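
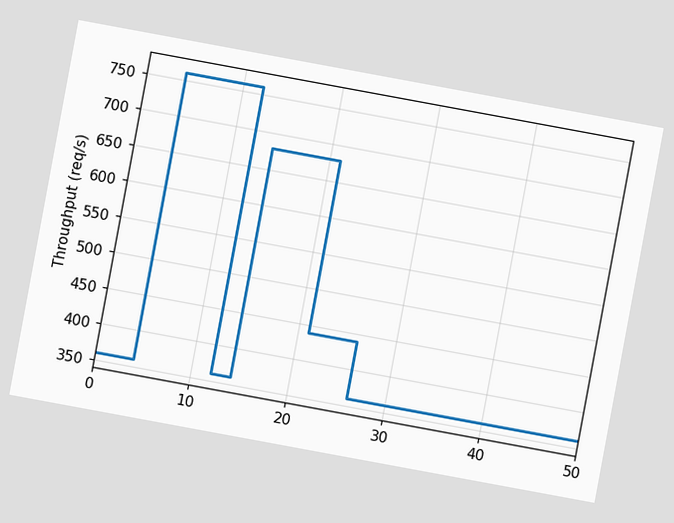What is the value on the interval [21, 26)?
The chart is tilted about 10° clockwise. On [21, 26) the step sits at 440req/s.

440req/s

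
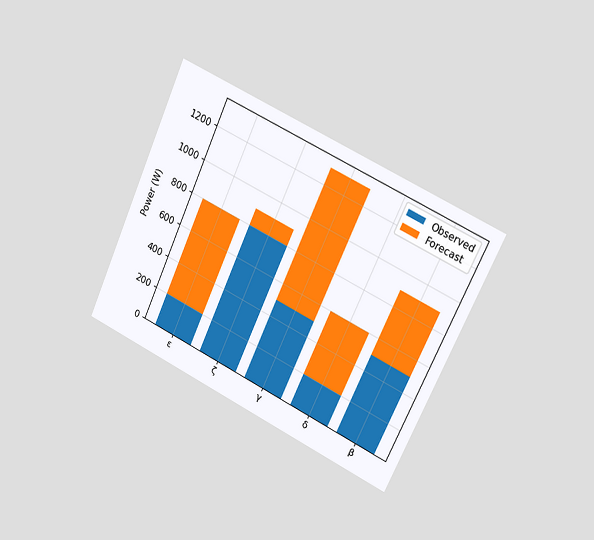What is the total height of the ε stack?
The chart is tilted about 24° clockwise and viewed slightly from the right. The ε stack's top reaches 800W on the y-axis.

800W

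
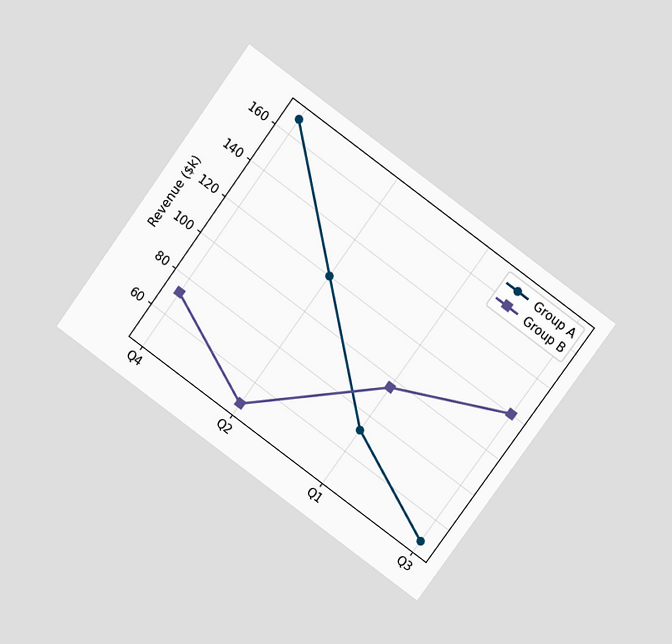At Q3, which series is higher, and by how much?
Group B, by $72k

The chart is tilted about 36° clockwise and viewed at a slight angle. At Q3, Group B sits above the other line by $72k.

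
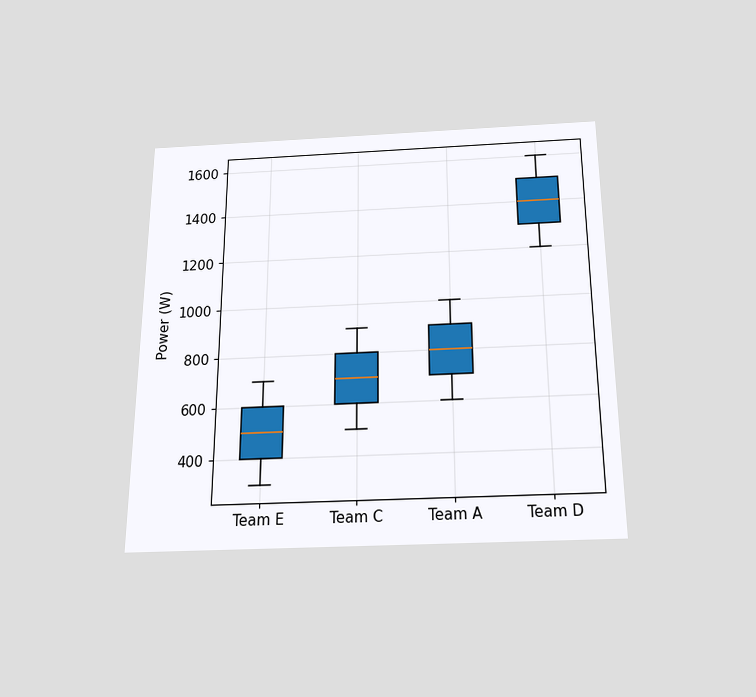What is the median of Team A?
The chart is viewed slightly from below. The median line in the Team A box sits at 800W.

800W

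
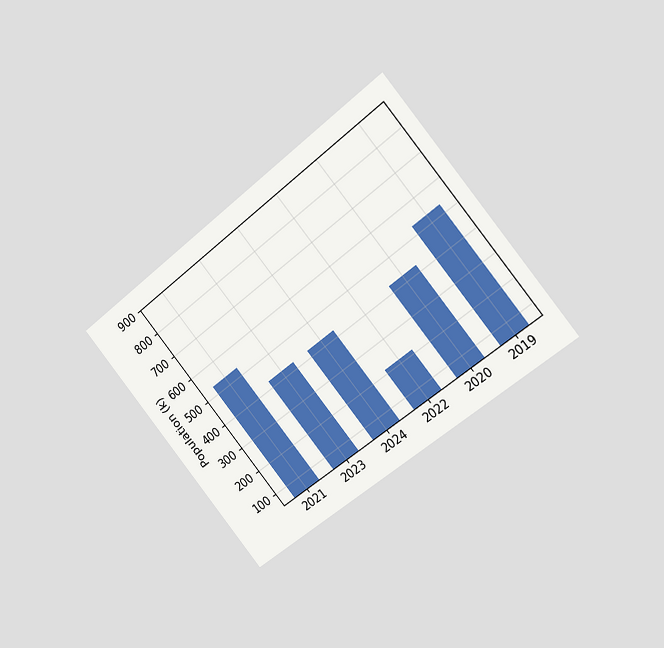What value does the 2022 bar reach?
The chart is tilted about 40° counter-clockwise and viewed slightly from the right. Reading along the chart's y-axis, the 2022 bar reaches 212k.

212k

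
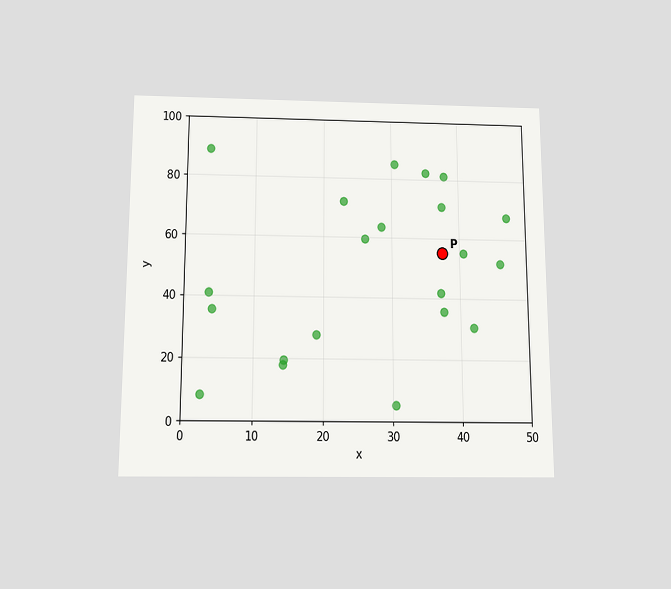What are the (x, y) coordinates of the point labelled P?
(37.5, 55)

The chart is viewed slightly from below. Following the gridlines from P to each axis, P sits at (37.5, 55).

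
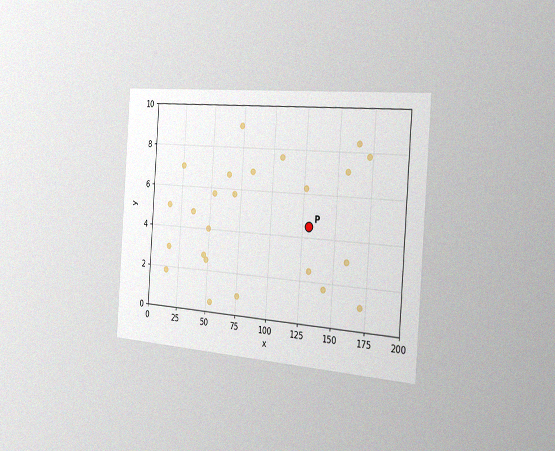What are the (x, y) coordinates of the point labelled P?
(130, 4.5)

The chart is tilted about 4° clockwise and viewed slightly from the right, with some photo noise. Following the gridlines from P to each axis, P sits at (130, 4.5).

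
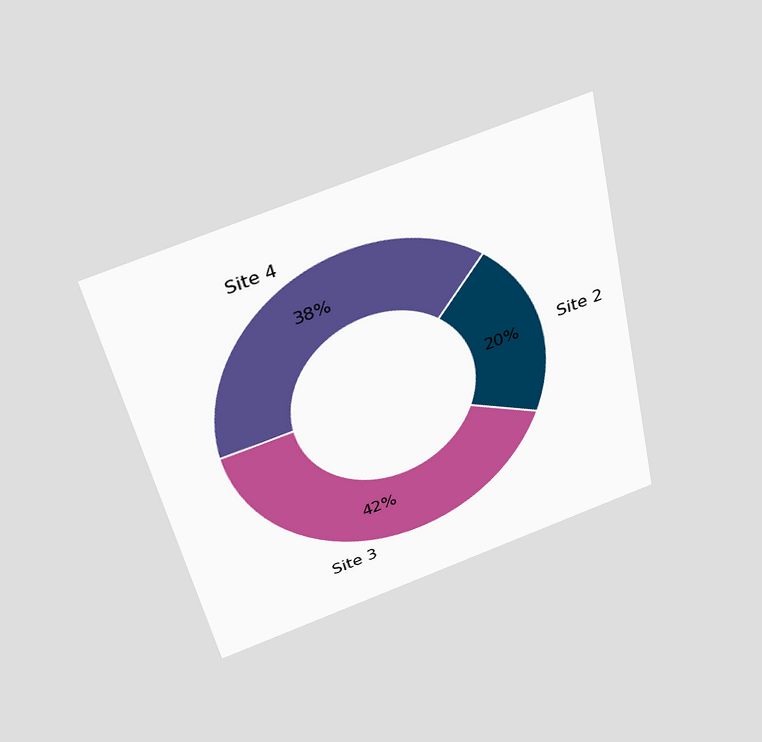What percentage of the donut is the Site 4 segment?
The chart is tilted about 13° counter-clockwise and viewed slightly from above. The Site 4 segment takes up 38% of the ring.

38%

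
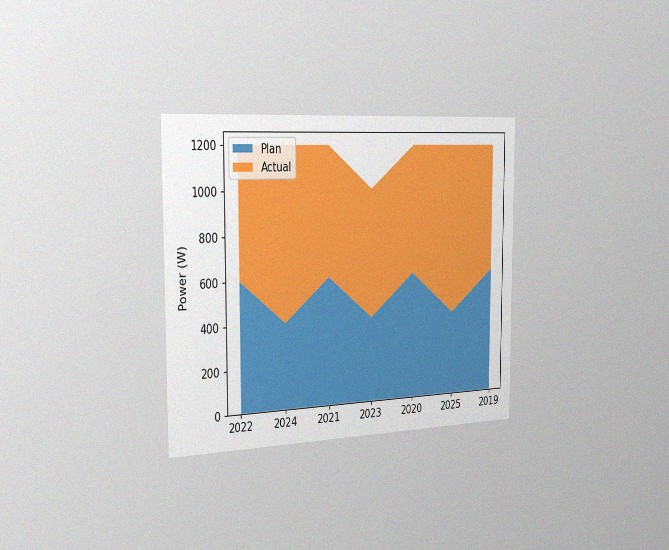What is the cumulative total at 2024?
1200W

The chart is viewed slightly from the left, with some photo noise. The stacked total at 2024 reaches 1200W.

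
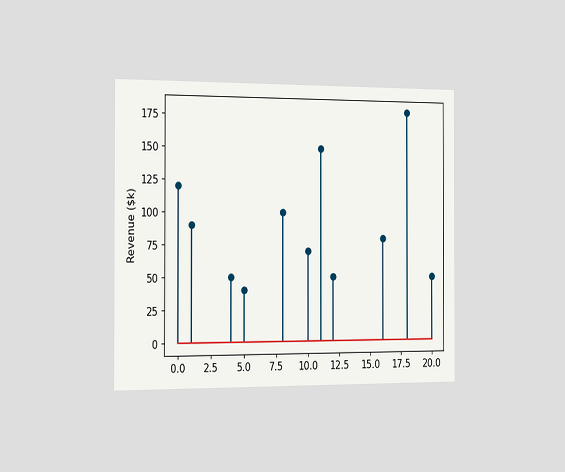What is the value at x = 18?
The chart is viewed slightly from the left. The stem at x=18 reaches $180k.

$180k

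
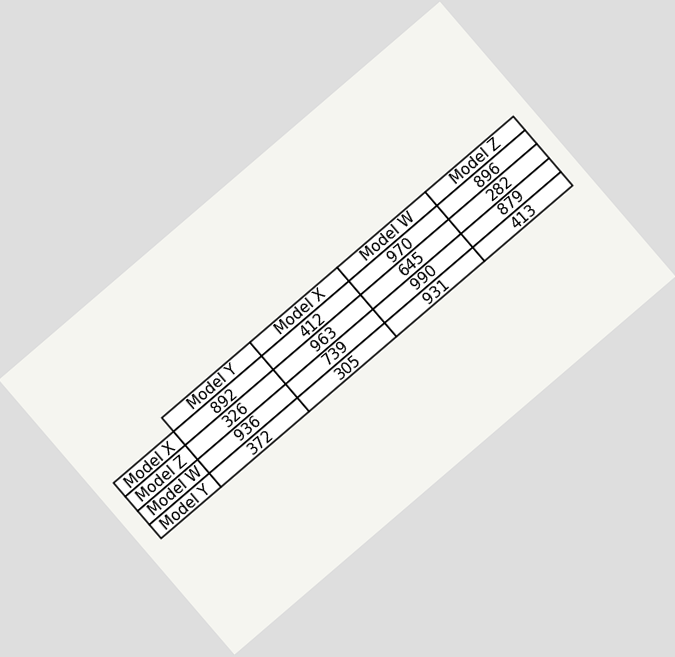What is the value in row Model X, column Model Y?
892

The chart is tilted about 41° counter-clockwise. The (Model X, Model Y) cell reads 892.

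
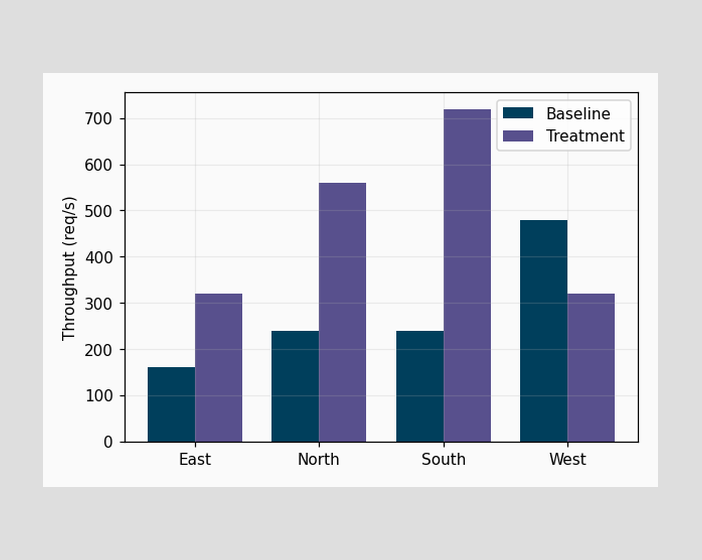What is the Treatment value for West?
320req/s

The Treatment bar at West reaches 320req/s on the y-axis.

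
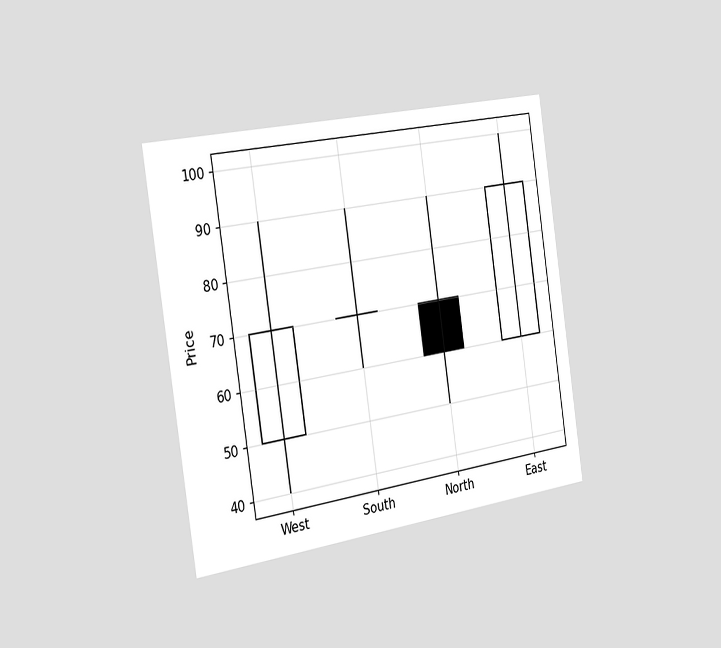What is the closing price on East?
The chart is tilted about 9° counter-clockwise and viewed slightly from the left. The East candle closes at 90.

90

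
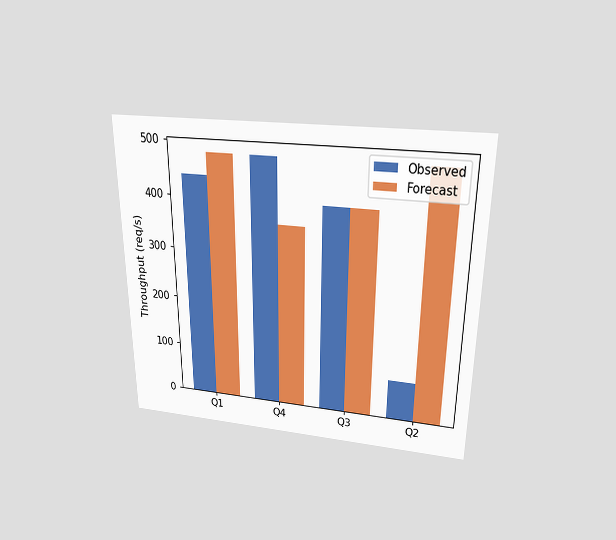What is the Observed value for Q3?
400req/s

The chart is viewed slightly from above. The Observed bar at Q3 reaches 400req/s on the y-axis.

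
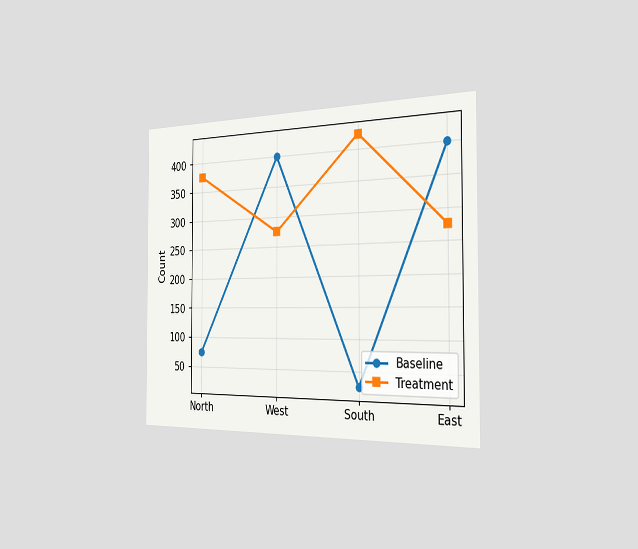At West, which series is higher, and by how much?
Baseline, by 125

The chart is viewed slightly from the right. At West, Baseline sits above the other line by 125.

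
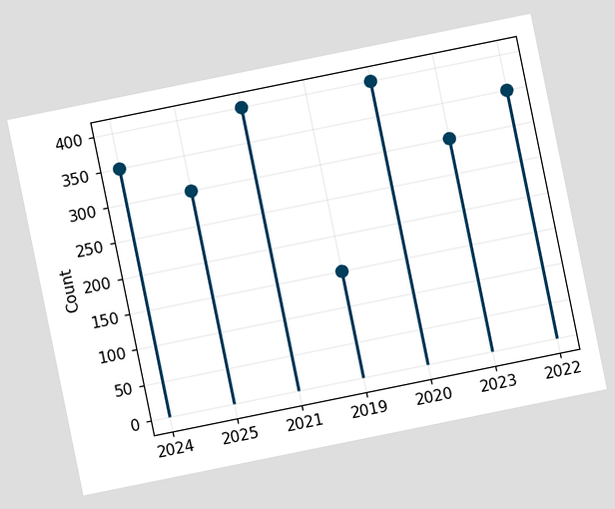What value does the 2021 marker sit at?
The chart is tilted about 11° counter-clockwise. The 2021 marker sits at 400.

400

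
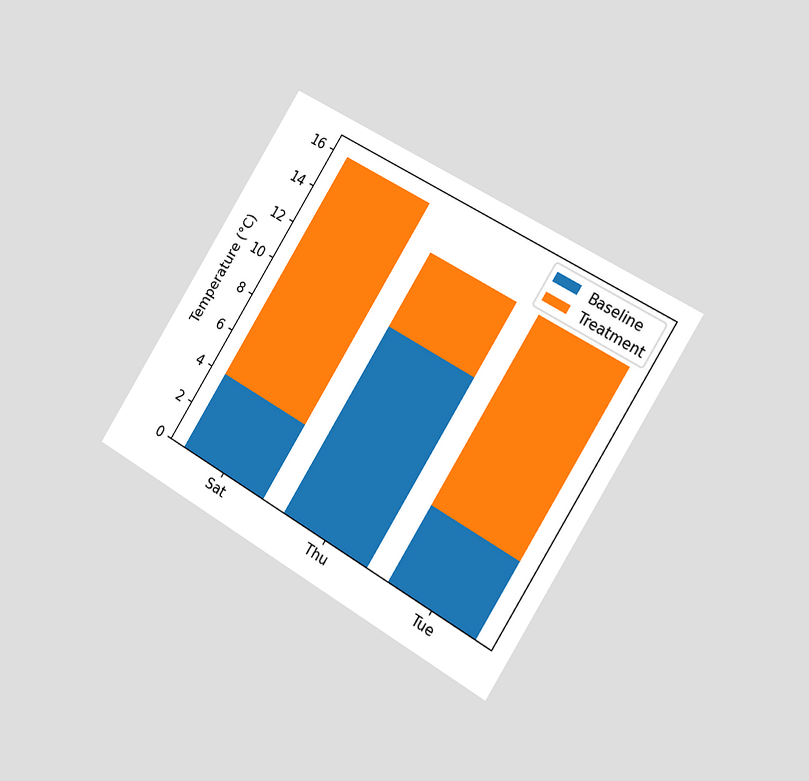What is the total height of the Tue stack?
The chart is tilted about 32° clockwise and viewed slightly from the right. The Tue stack's top reaches 14°C on the y-axis.

14°C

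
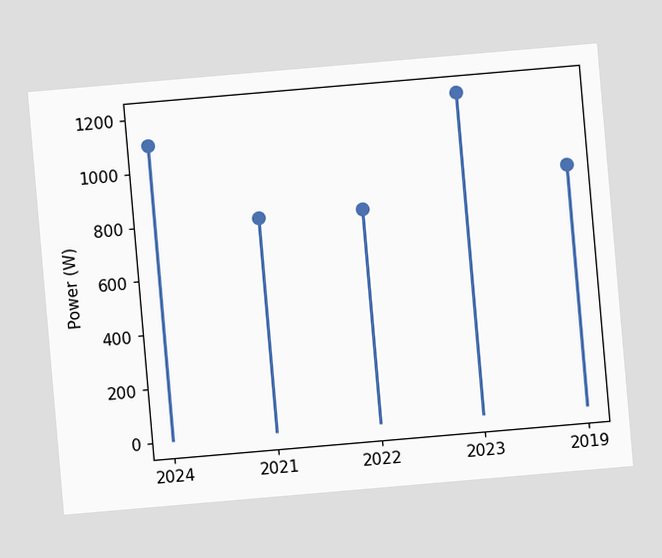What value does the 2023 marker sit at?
The chart is tilted about 5° counter-clockwise. The 2023 marker sits at 1200W.

1200W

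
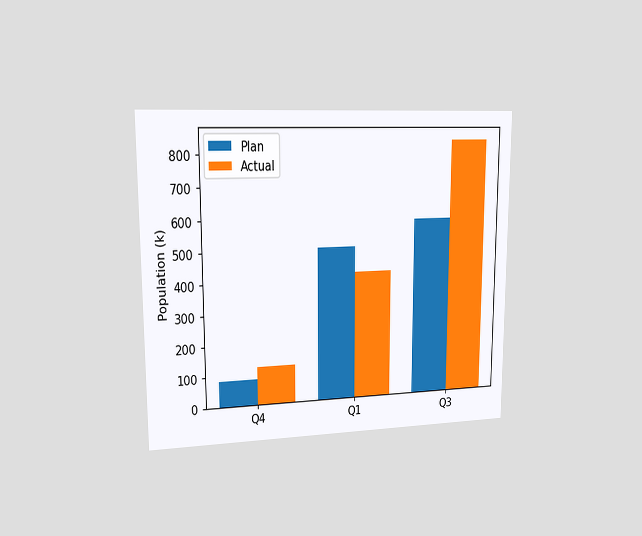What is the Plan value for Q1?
The chart is viewed slightly from the left. The Plan bar at Q1 reaches 504k on the y-axis.

504k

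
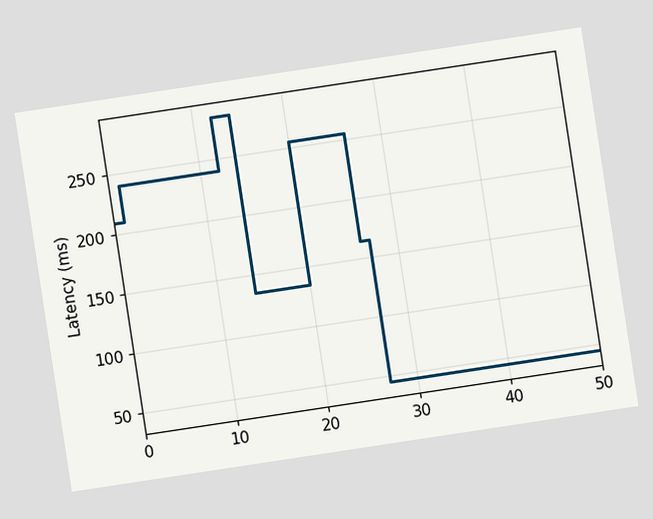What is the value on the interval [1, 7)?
240ms

The chart is tilted about 9° counter-clockwise. On [1, 7) the step sits at 240ms.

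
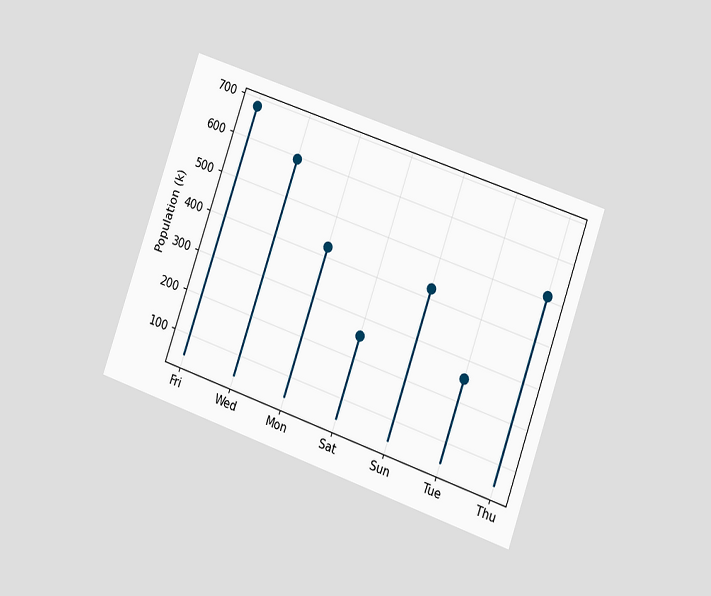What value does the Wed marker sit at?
The chart is tilted about 19° clockwise and viewed slightly from the right. The Wed marker sits at 595k.

595k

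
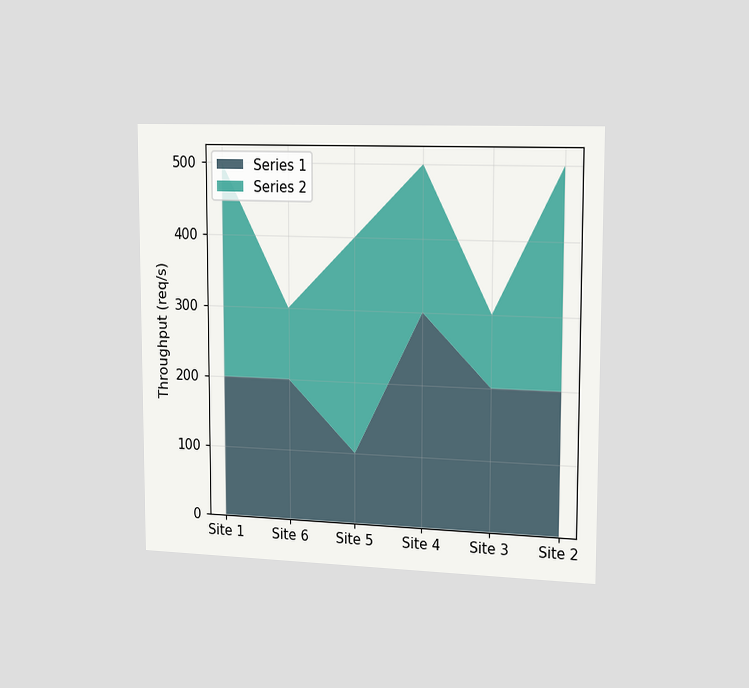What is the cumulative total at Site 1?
500req/s

The chart is viewed slightly from the right. The stacked total at Site 1 reaches 500req/s.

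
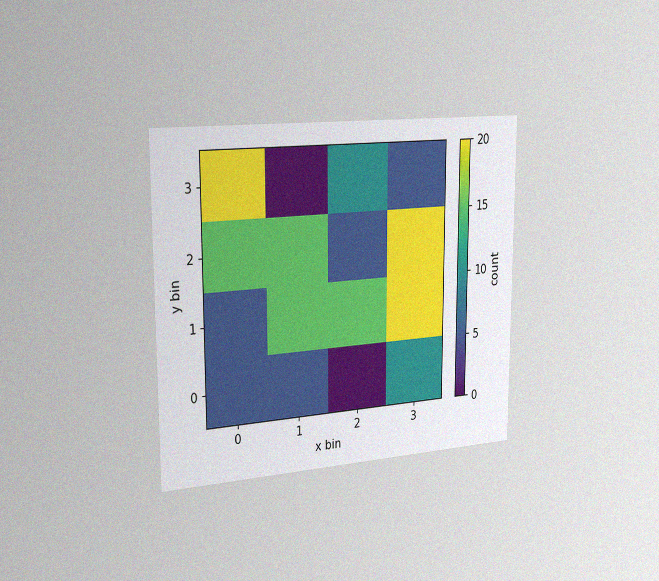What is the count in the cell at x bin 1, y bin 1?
15

The chart is viewed slightly from the left, with some photo noise. Matching the cell (1, 1) against the colorbar gives 15.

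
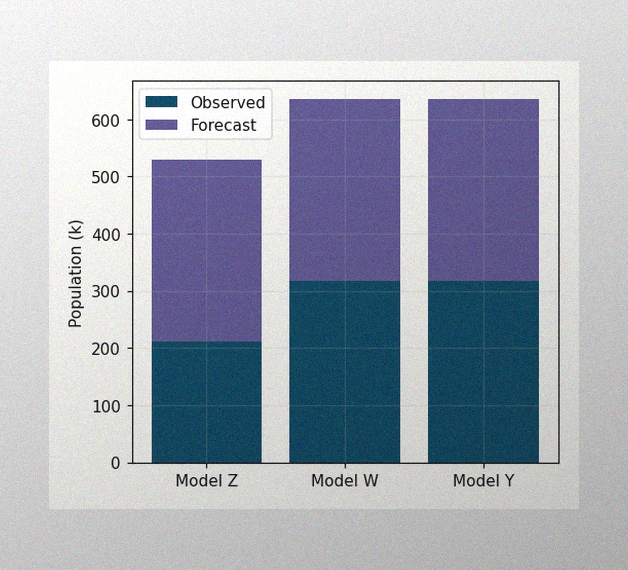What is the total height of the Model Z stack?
530k

The image has some photo noise and uneven lighting. The Model Z stack's top reaches 530k on the y-axis.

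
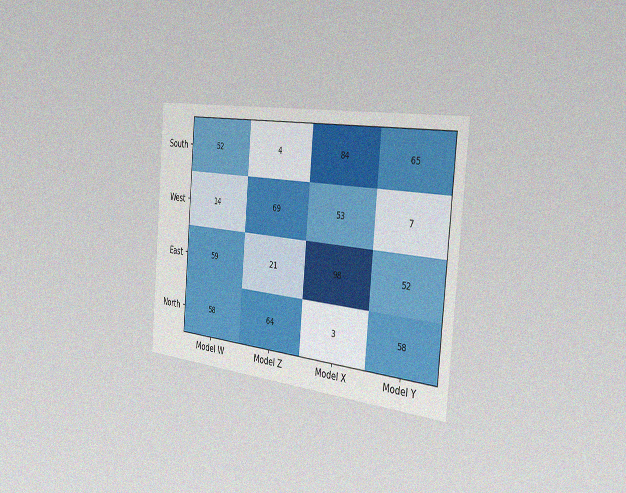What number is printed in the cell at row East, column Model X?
98

The chart is tilted about 5° clockwise and viewed slightly from the right, with some photo noise. The (East, Model X) cell reads 98.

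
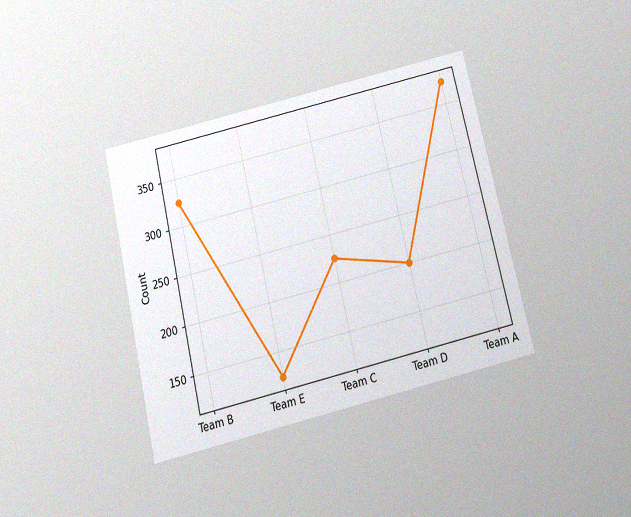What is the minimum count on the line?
125

The chart is tilted about 13° counter-clockwise and viewed slightly from below, with some photo noise. The lowest point is at Team E, and reading across to the y-axis gives 125.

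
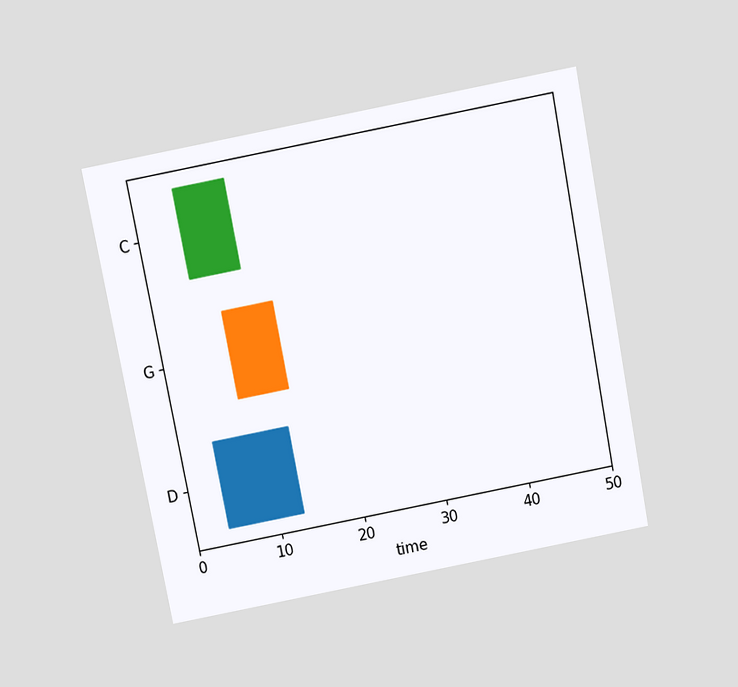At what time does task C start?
5

The chart is tilted about 11° counter-clockwise and viewed slightly from above. The C bar begins at t=5.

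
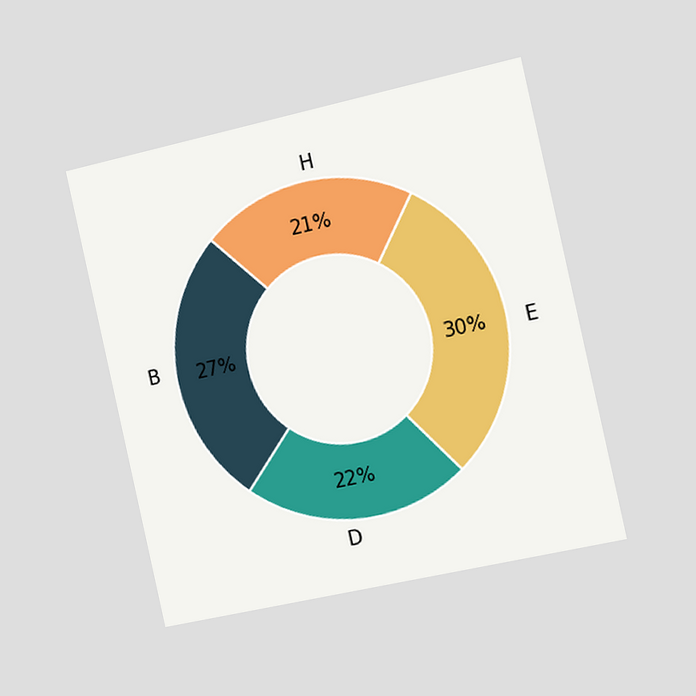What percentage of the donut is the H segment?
The chart is tilted about 13° counter-clockwise and viewed slightly from the right. The H segment takes up 21% of the ring.

21%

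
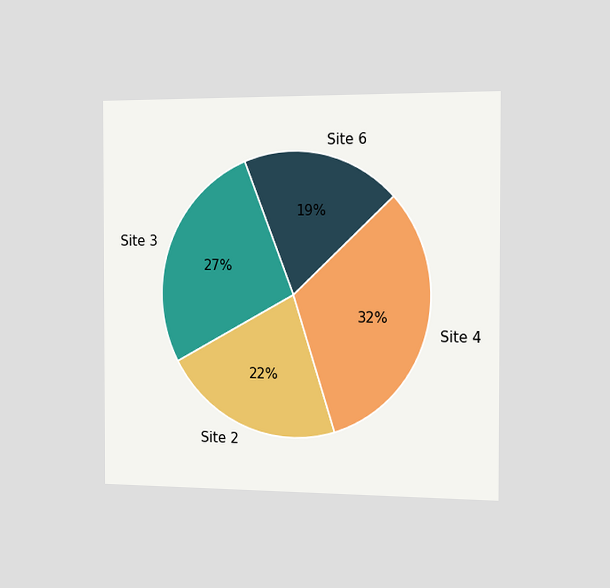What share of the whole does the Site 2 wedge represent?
22%

The chart is viewed slightly from the right. The Site 2 slice takes up 22% of the pie.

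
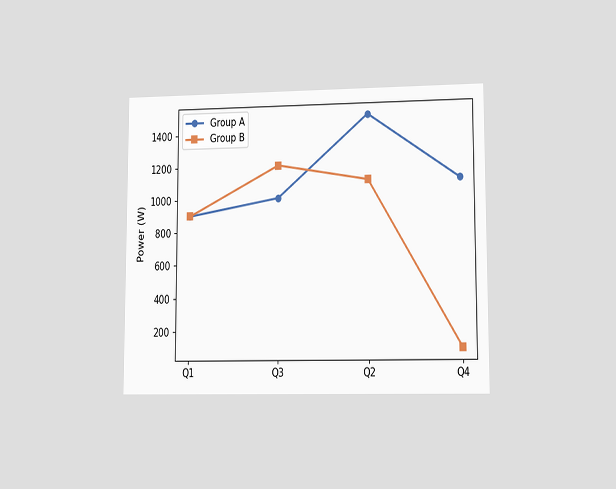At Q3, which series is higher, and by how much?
The chart is viewed at a slight angle. At Q3, Group B sits above the other line by 200W.

Group B, by 200W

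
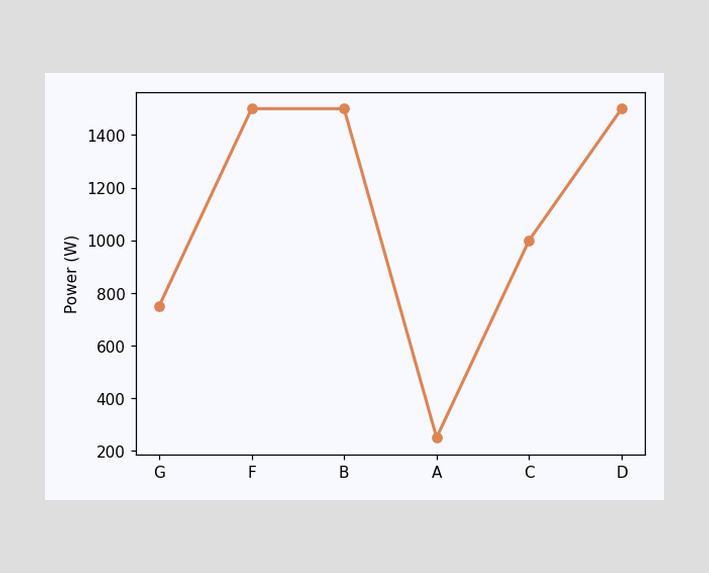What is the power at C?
1000W

At C, the line is at 1000W.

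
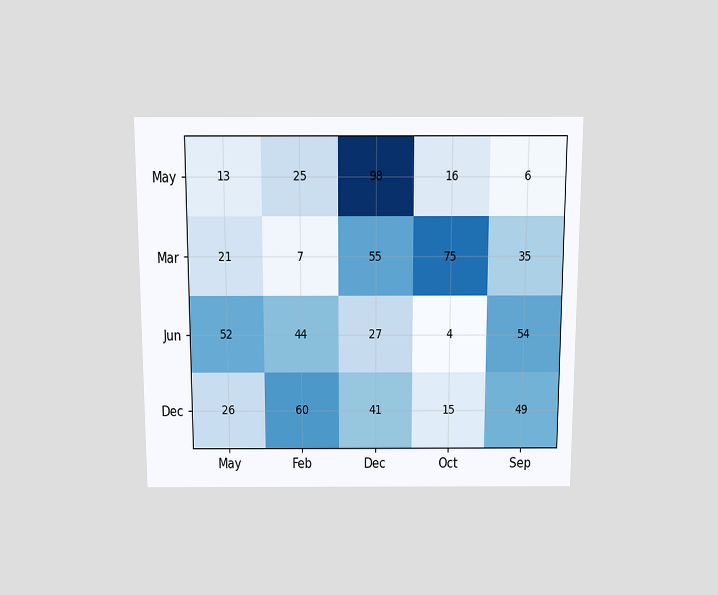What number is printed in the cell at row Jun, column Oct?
The chart is viewed slightly from above. The (Jun, Oct) cell reads 4.

4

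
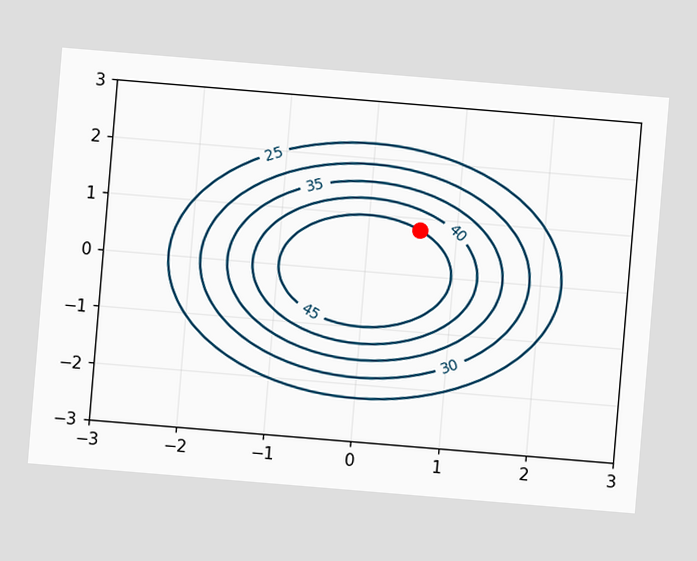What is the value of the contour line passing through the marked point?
45

The chart is tilted about 5° clockwise. The marked point sits on the contour labelled 45.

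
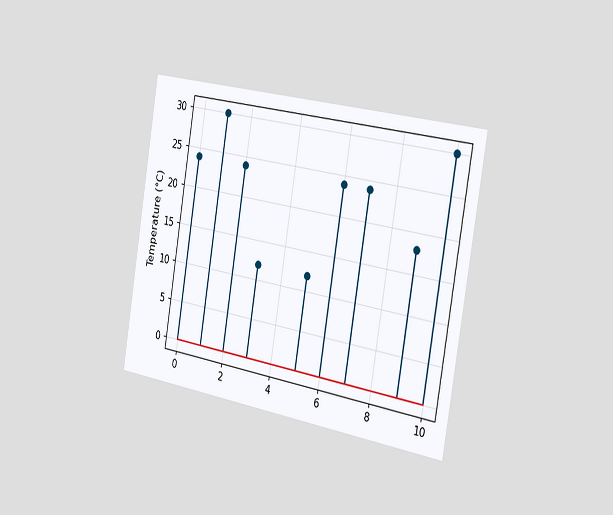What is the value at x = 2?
24°C

The chart is tilted about 9° clockwise and viewed slightly from the right. The stem at x=2 reaches 24°C.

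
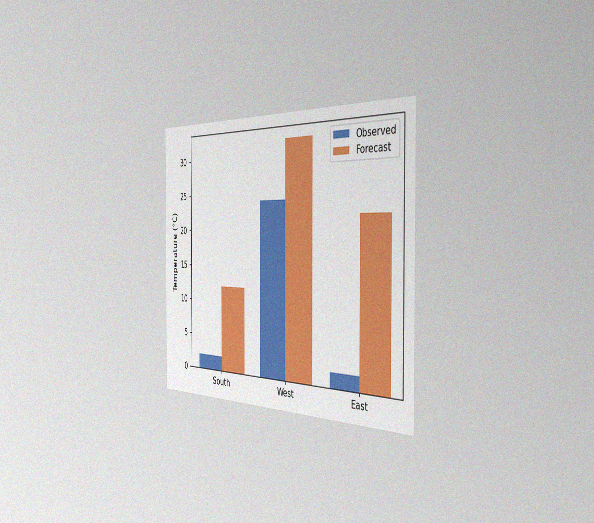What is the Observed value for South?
2°C

The chart is viewed slightly from the right, with some photo noise. The Observed bar at South reaches 2°C on the y-axis.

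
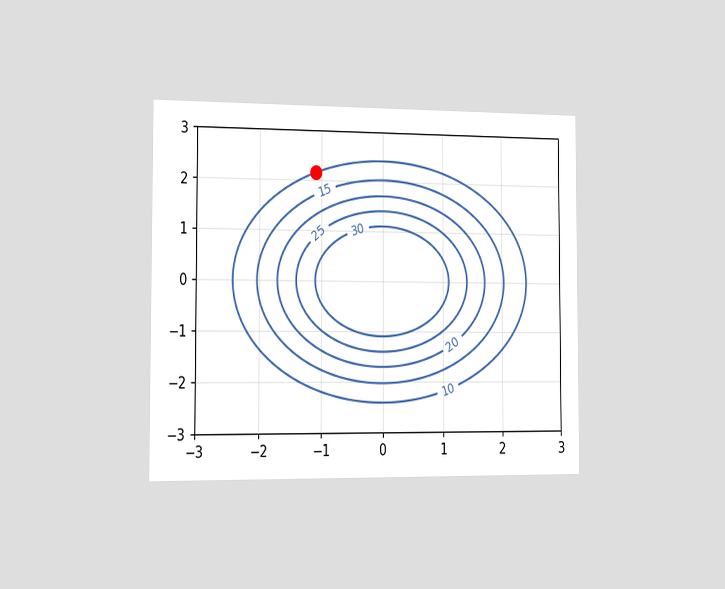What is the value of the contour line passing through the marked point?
10

The chart is viewed slightly from the left. The marked point sits on the contour labelled 10.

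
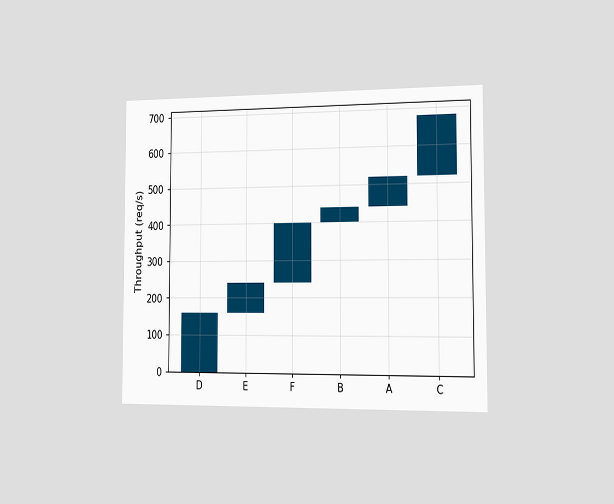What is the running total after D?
160req/s

The chart is viewed slightly from the right. After D the running total reaches 160req/s.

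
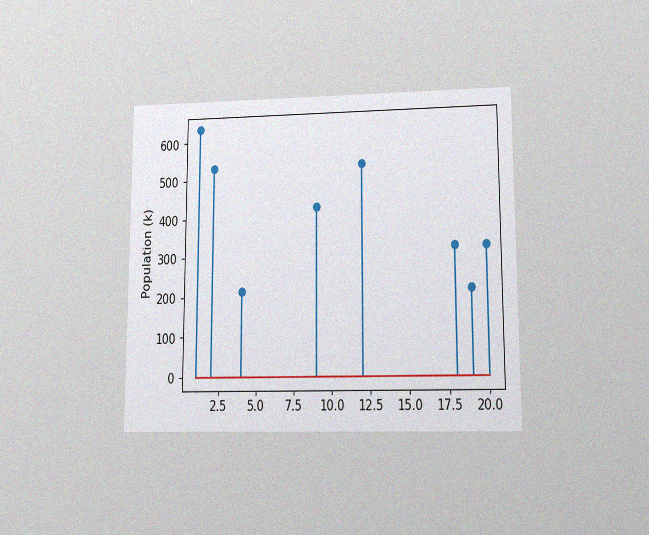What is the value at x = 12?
The chart is viewed at a slight angle, with some photo noise. The stem at x=12 reaches 530k.

530k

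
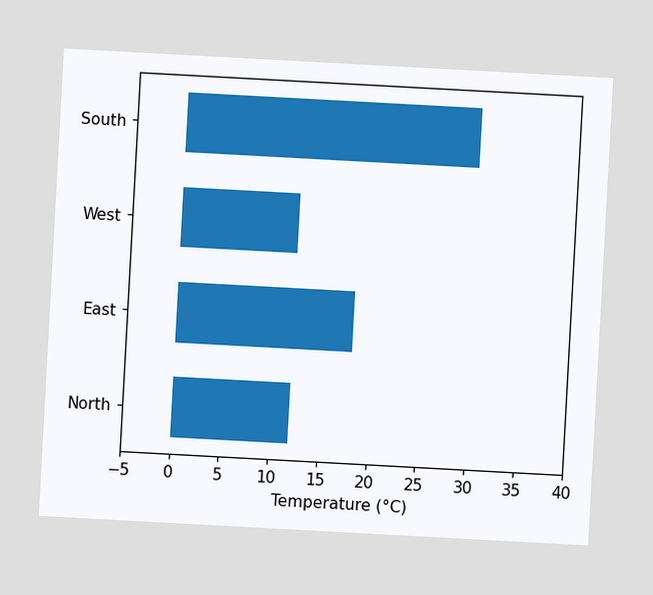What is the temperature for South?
30°C

The chart is tilted about 3° clockwise. Reading along the chart's x-axis, the South bar reaches 30°C.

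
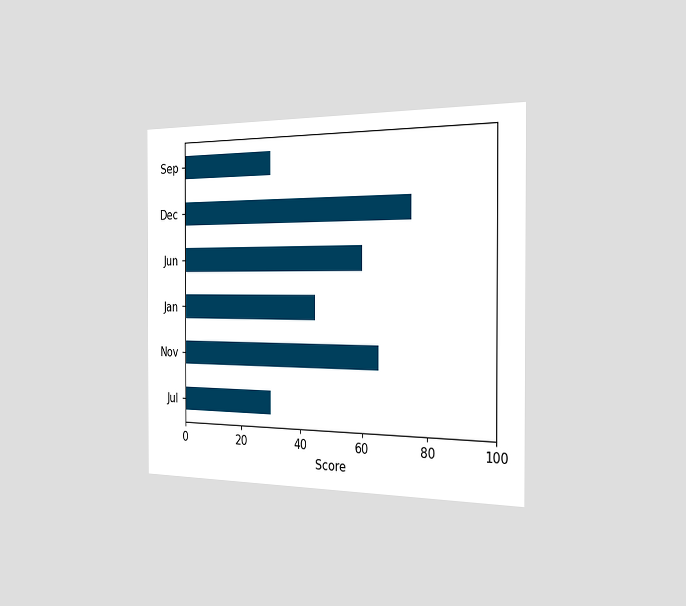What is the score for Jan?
The chart is viewed slightly from the right. Reading along the chart's x-axis, the Jan bar reaches 45.

45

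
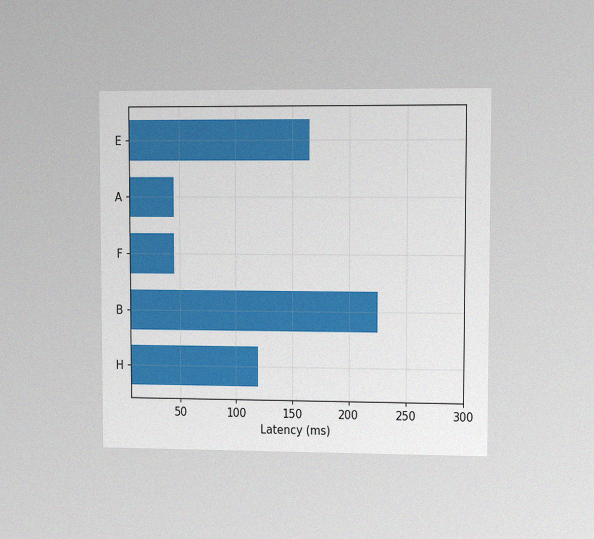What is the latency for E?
165ms

The chart is viewed at a slight angle, with some photo noise. Reading along the chart's x-axis, the E bar reaches 165ms.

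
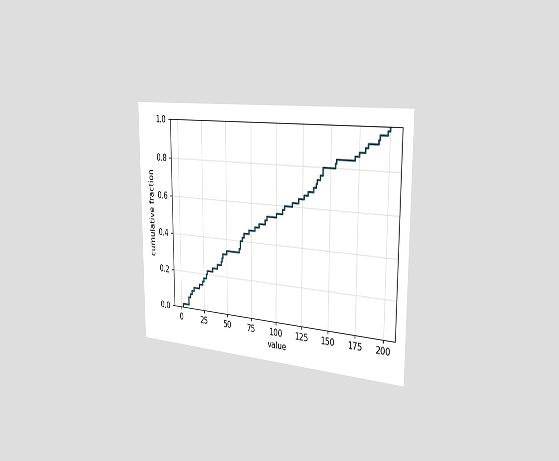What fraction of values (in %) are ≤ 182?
The chart is viewed slightly from the right. At x=182 the ECDF step is at 92%.

92%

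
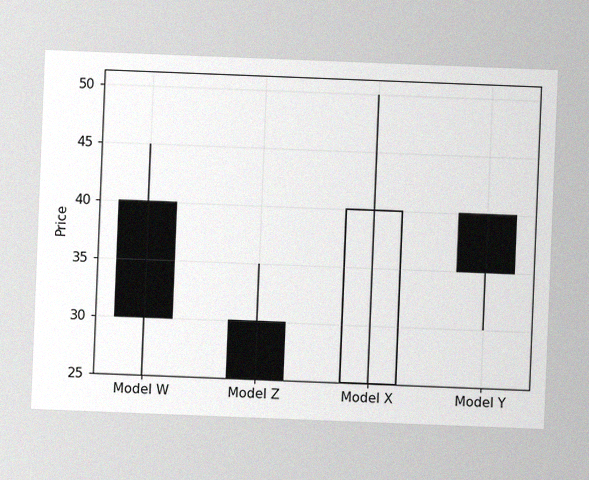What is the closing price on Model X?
40

The chart is tilted about 2° clockwise, with some photo noise. The Model X candle closes at 40.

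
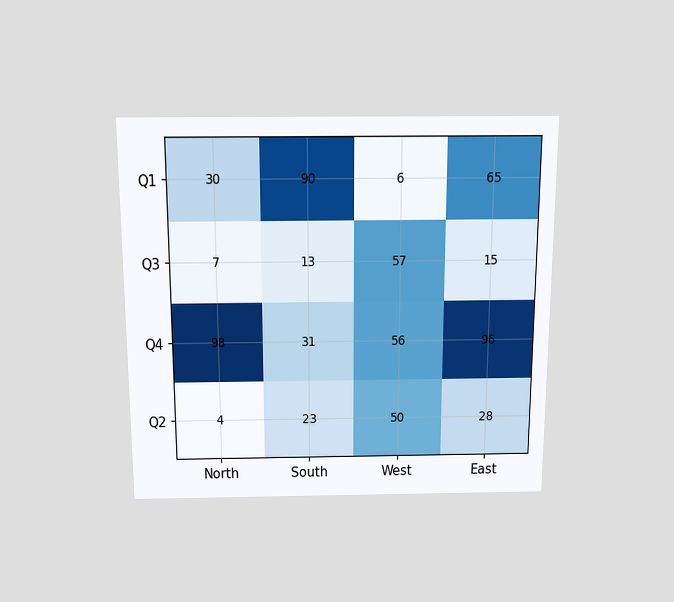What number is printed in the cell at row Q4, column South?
31

The chart is viewed slightly from above. The (Q4, South) cell reads 31.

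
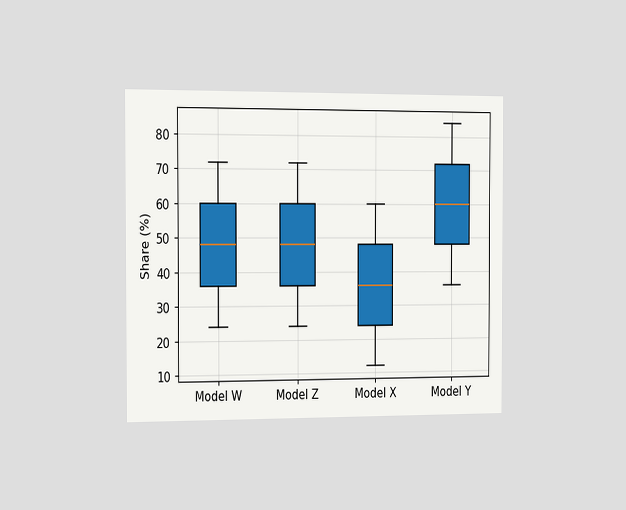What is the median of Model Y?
60%

The chart is viewed slightly from the left. The median line in the Model Y box sits at 60%.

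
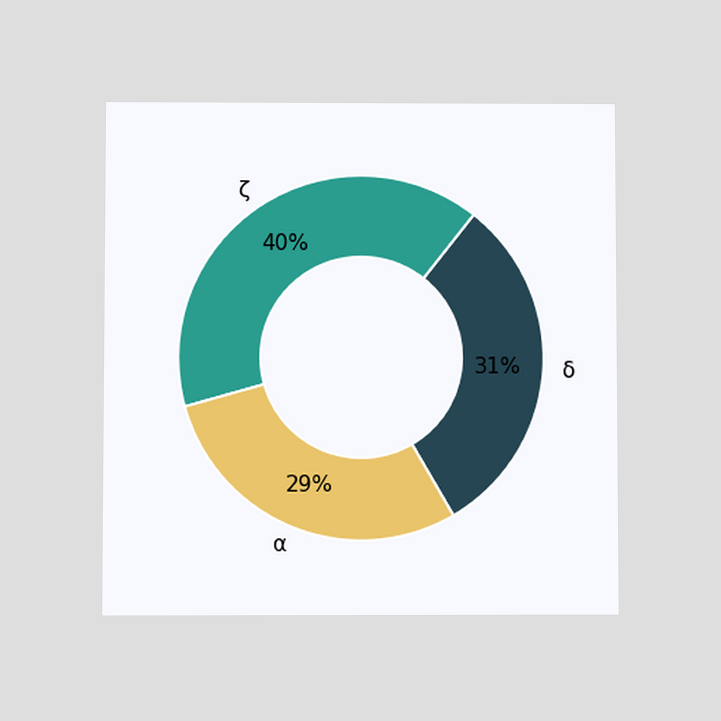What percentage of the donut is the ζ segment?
The chart is viewed slightly from below. The ζ segment takes up 40% of the ring.

40%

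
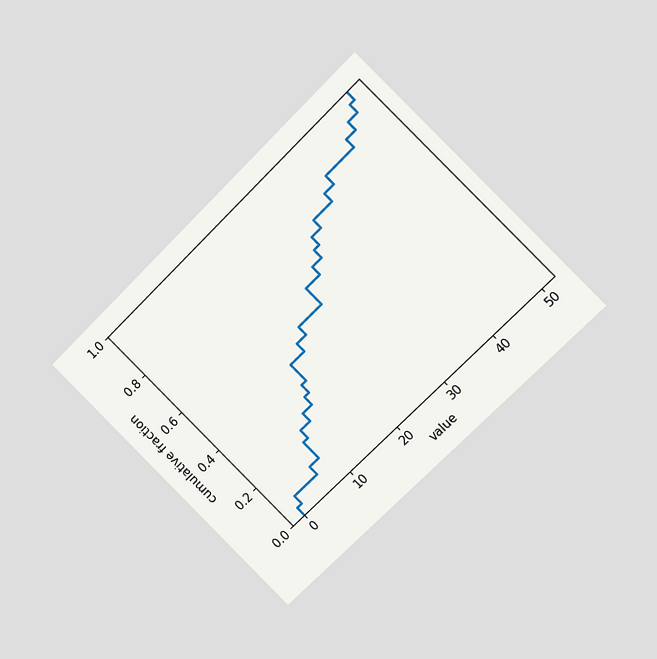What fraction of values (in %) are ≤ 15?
44%

The chart is tilted about 45° counter-clockwise and viewed at a slight angle. At x=15 the ECDF step is at 44%.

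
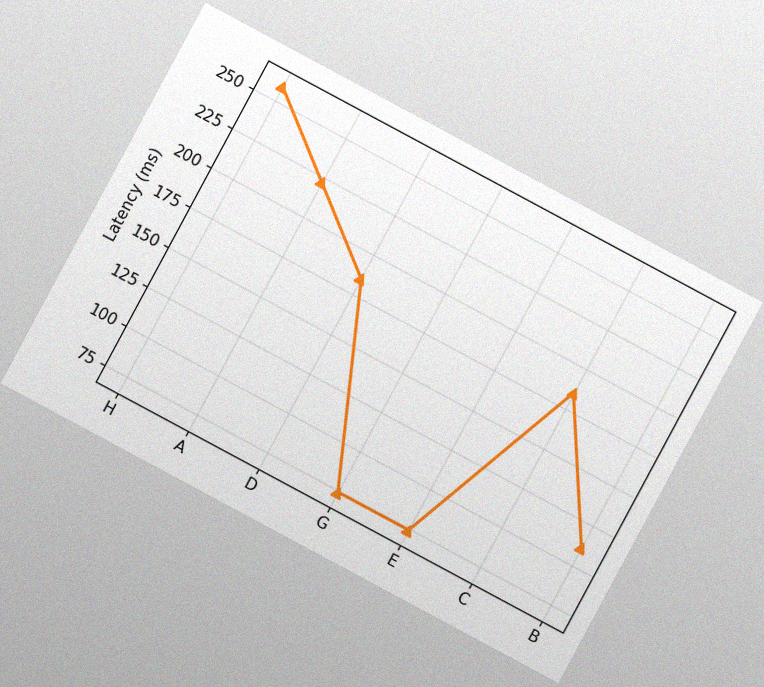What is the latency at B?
The chart is tilted about 28° clockwise, with some photo noise. At B, the line is at 111ms.

111ms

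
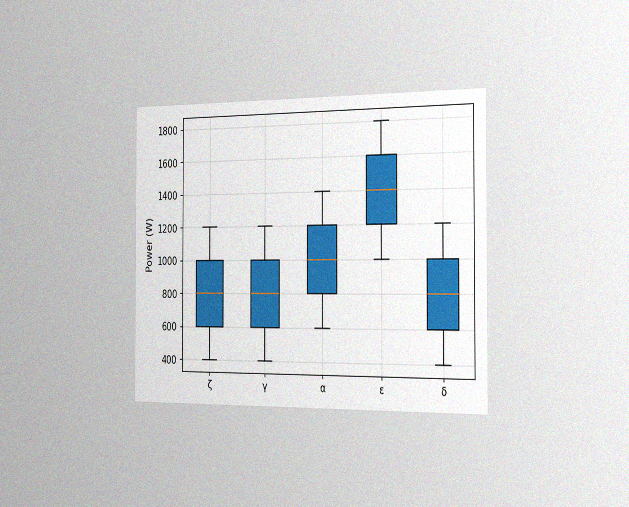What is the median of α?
The chart is viewed slightly from the right, with some photo noise. The median line in the α box sits at 1000W.

1000W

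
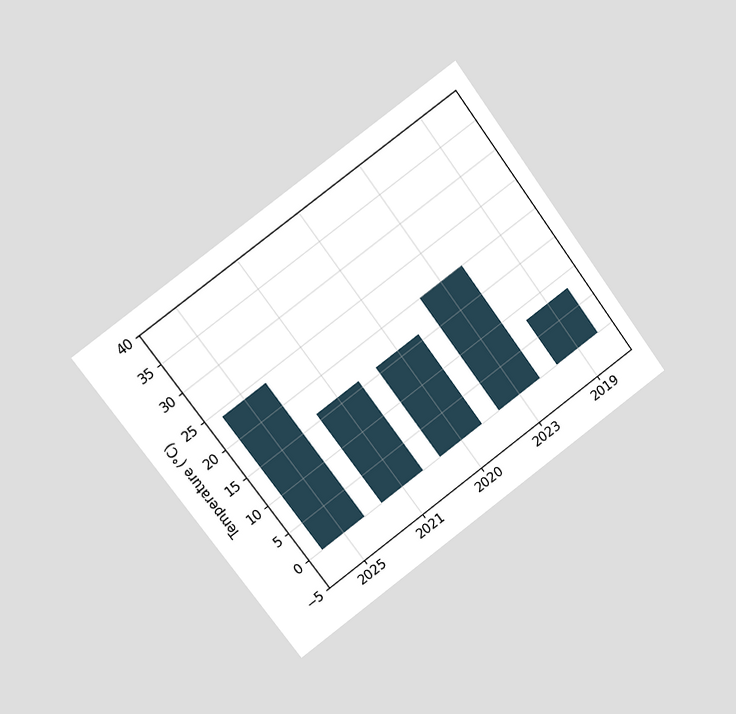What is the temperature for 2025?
24°C

The chart is tilted about 36° counter-clockwise and viewed at a slight angle. Reading along the chart's y-axis, the 2025 bar reaches 24°C.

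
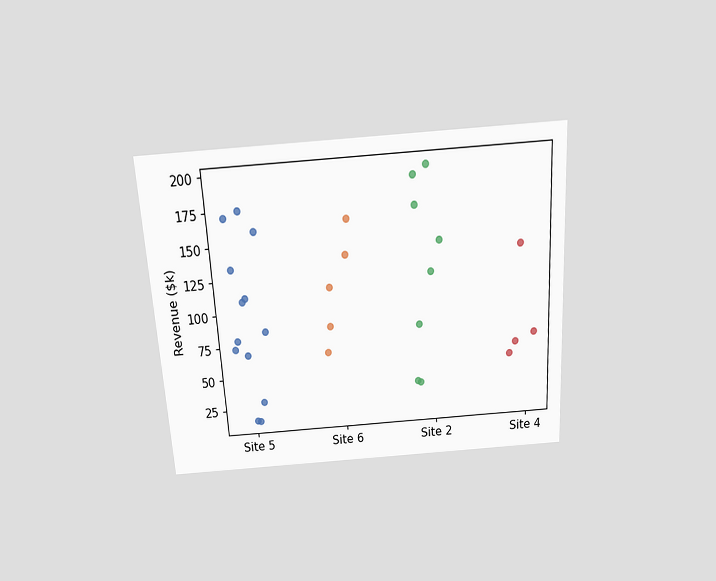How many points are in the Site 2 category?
8

The chart is tilted about 3° counter-clockwise and viewed slightly from above. Counting the markers in the Site 2 column gives 8.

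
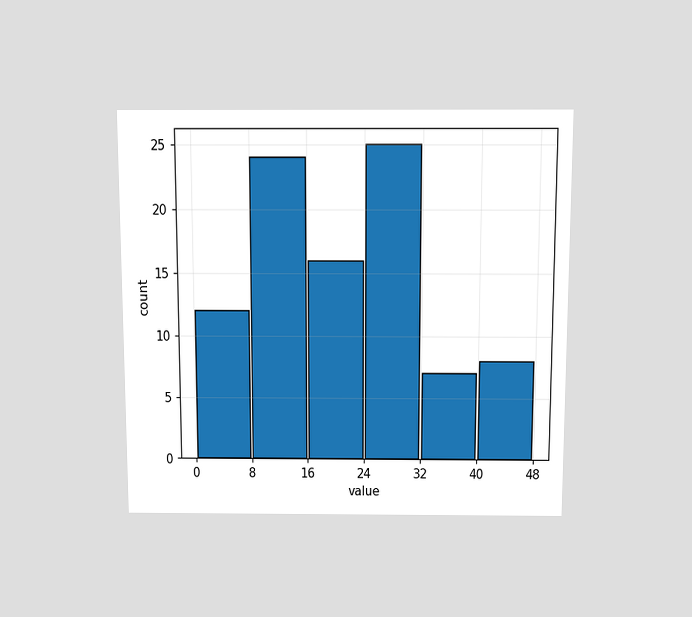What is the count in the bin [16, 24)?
16

The chart is viewed slightly from above. The [16, 24) bin has height 16.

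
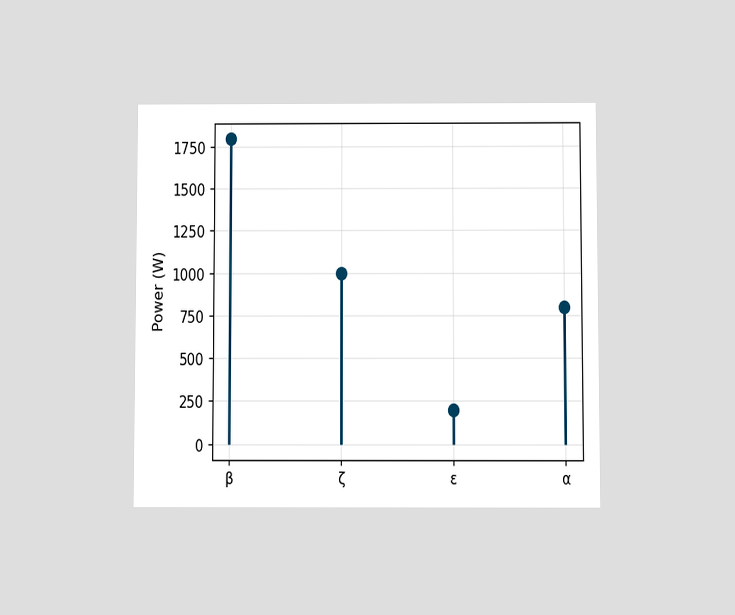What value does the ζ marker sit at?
1000W

The chart is viewed slightly from below. The ζ marker sits at 1000W.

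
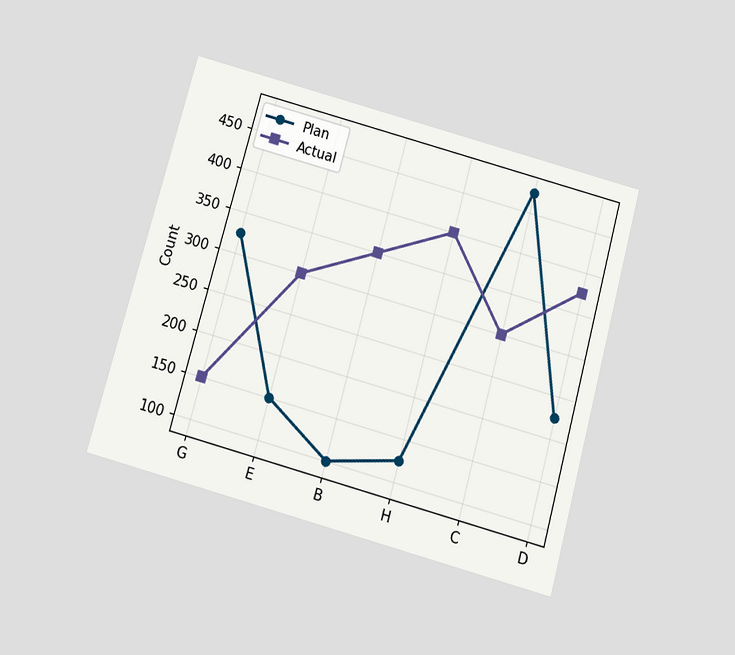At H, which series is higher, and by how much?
The chart is tilted about 15° clockwise and viewed slightly from below. At H, Actual sits above the other line by 275.

Actual, by 275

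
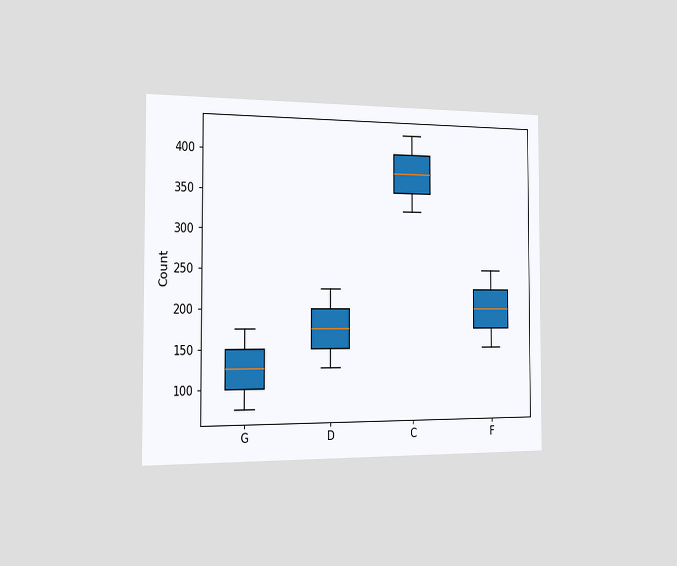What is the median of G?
The chart is viewed slightly from the left. The median line in the G box sits at 125.

125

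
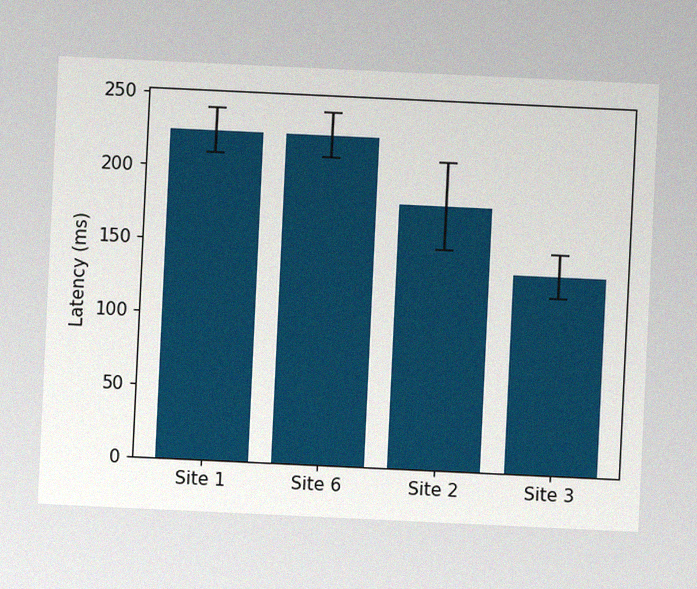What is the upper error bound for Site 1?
240ms

The chart is tilted about 3° clockwise, with some photo noise. The Site 1 bar's upper whisker reaches 240ms.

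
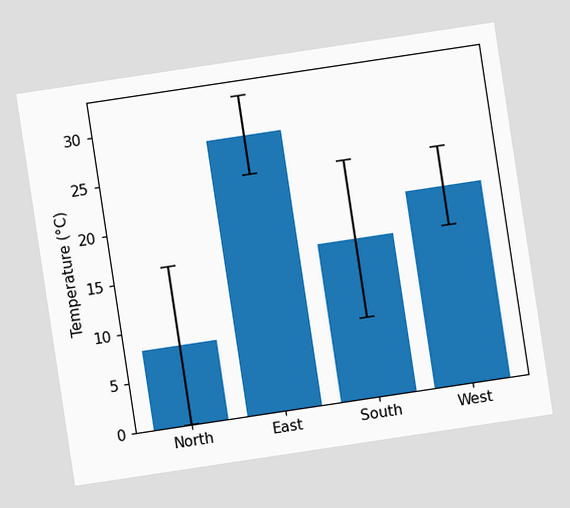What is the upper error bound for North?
16°C

The chart is tilted about 9° counter-clockwise. The North bar's upper whisker reaches 16°C.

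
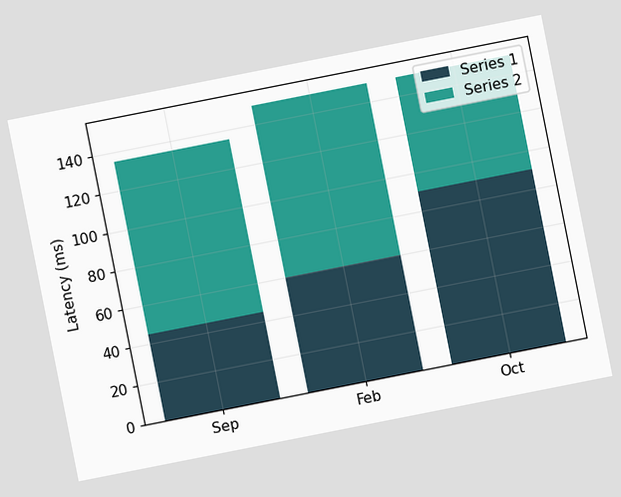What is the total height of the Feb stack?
150ms

The chart is tilted about 11° counter-clockwise. The Feb stack's top reaches 150ms on the y-axis.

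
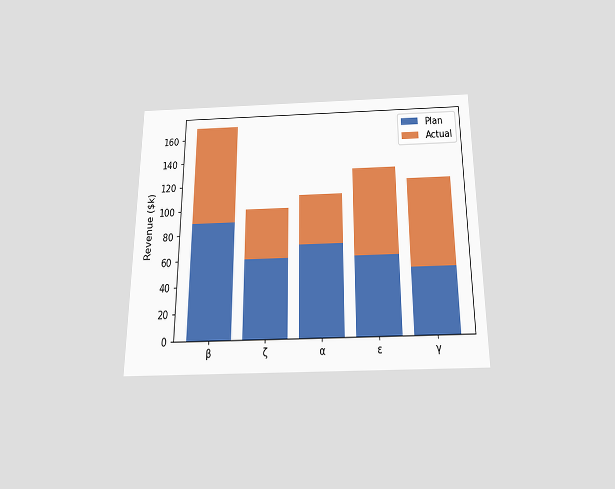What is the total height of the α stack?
$110k

The chart is viewed slightly from below. The α stack's top reaches $110k on the y-axis.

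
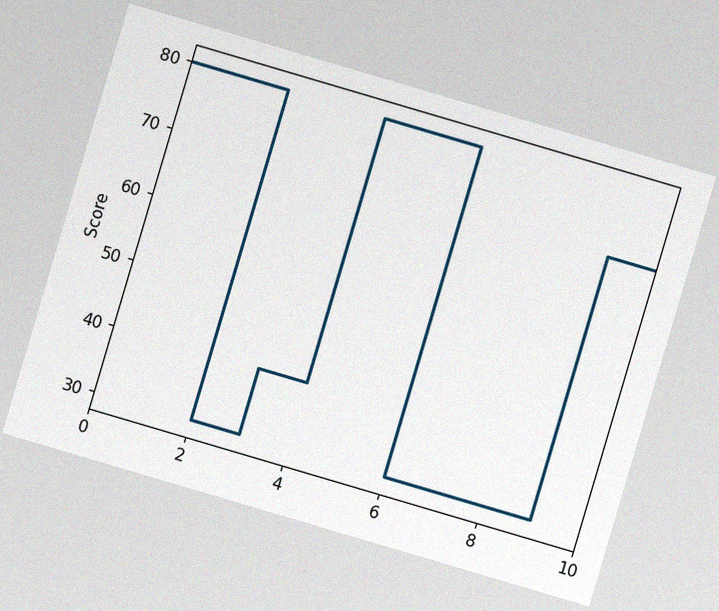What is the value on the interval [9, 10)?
70

The chart is tilted about 16° clockwise, with some photo noise. On [9, 10) the step sits at 70.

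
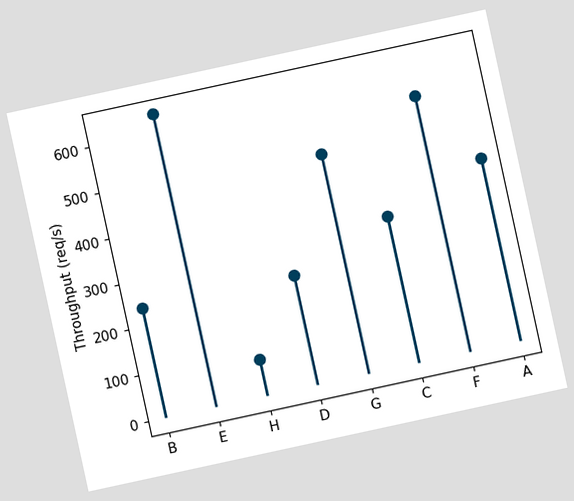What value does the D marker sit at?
The chart is tilted about 12° counter-clockwise. The D marker sits at 240req/s.

240req/s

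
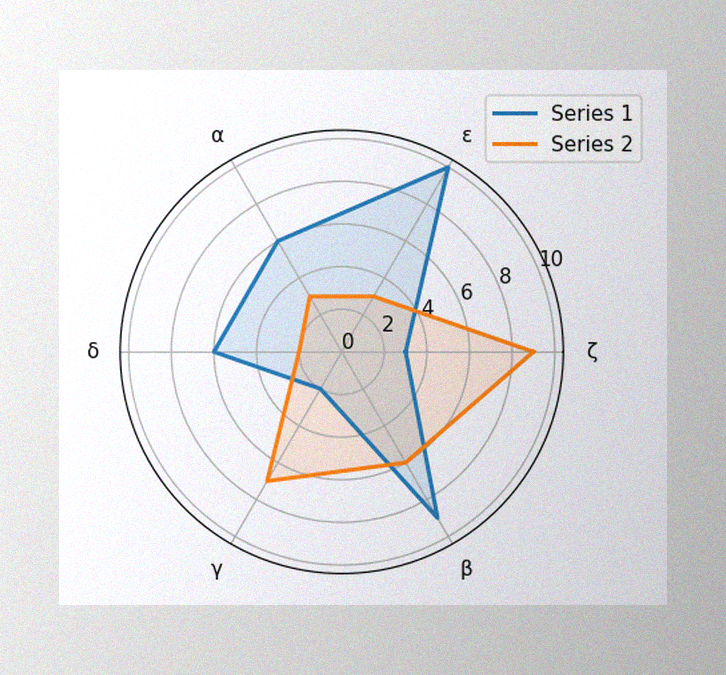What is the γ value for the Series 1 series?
The image has some photo noise and uneven lighting. On the γ axis, Series 1 reaches 2.

2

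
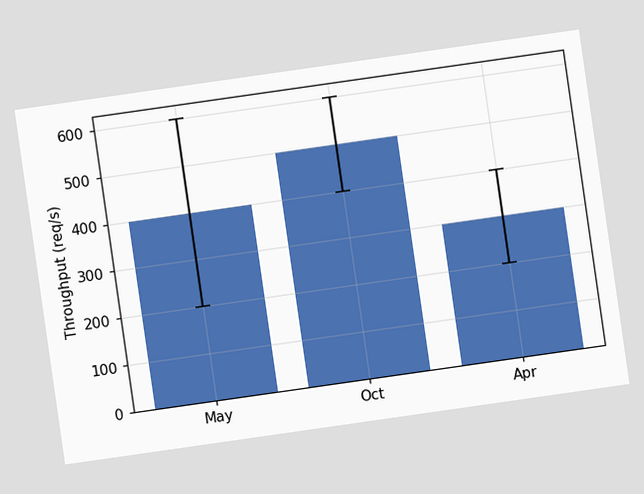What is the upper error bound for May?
600req/s

The chart is tilted about 8° counter-clockwise. The May bar's upper whisker reaches 600req/s.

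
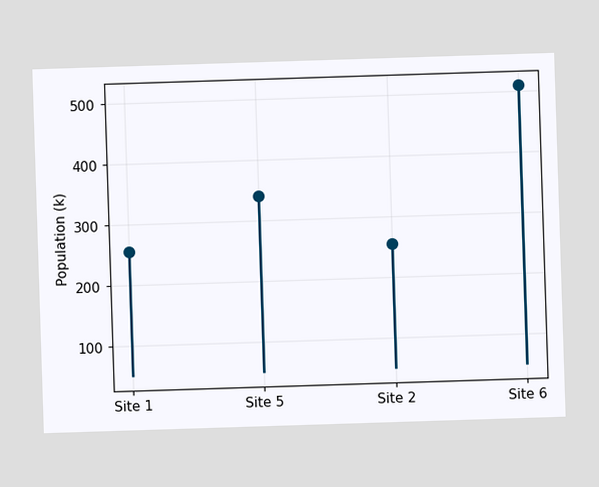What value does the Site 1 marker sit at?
The Site 1 marker sits at 255k.

255k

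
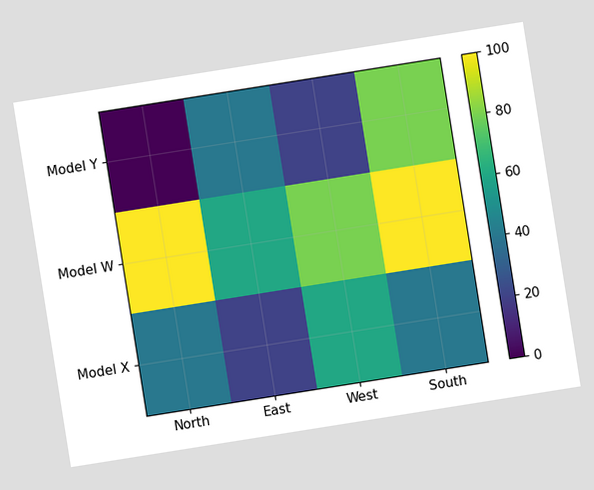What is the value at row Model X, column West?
The chart is tilted about 9° counter-clockwise. Matching cell (Model X, West) against the colorbar gives 60.

60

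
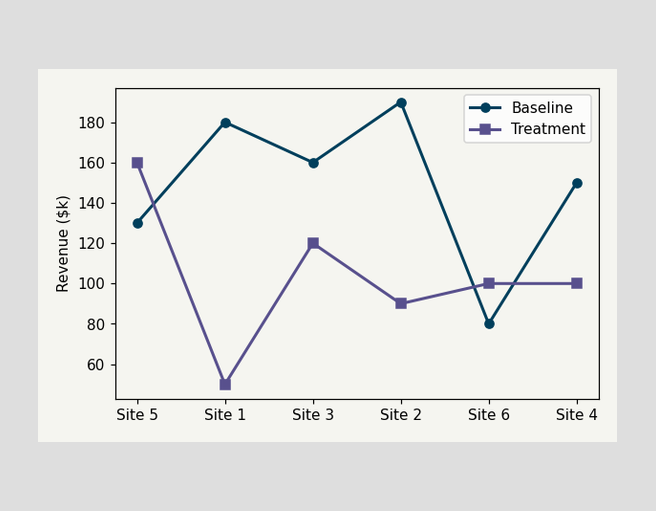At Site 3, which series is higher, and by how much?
Baseline, by $40k

At Site 3, Baseline sits above the other line by $40k.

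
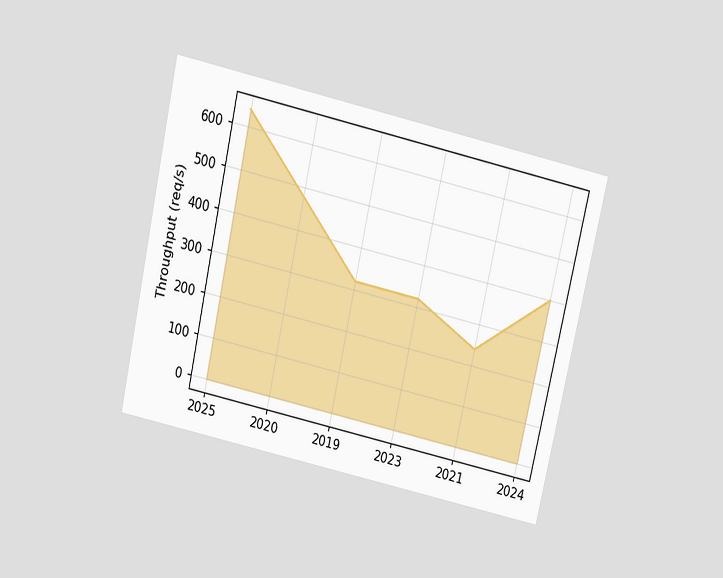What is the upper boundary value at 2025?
The chart is tilted about 13° clockwise and viewed slightly from above. At 2025 the upper boundary is at 640req/s.

640req/s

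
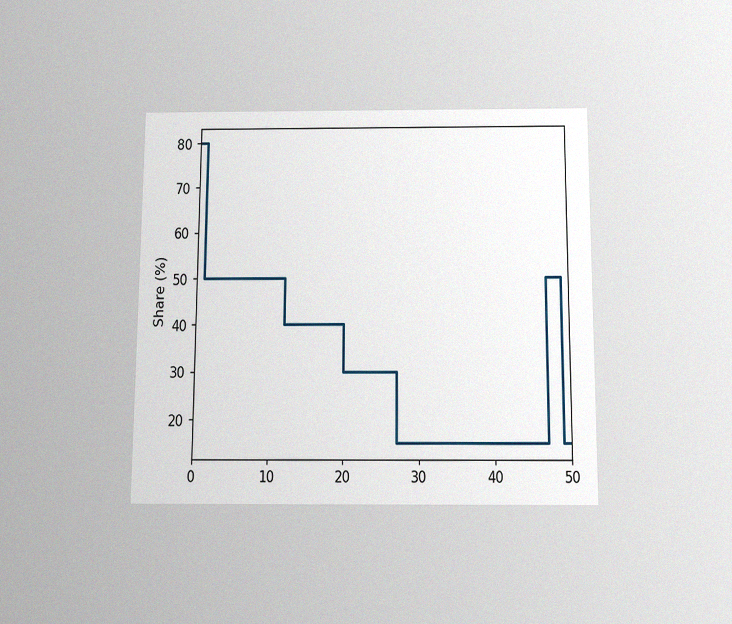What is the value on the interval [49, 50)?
15%

The chart is viewed slightly from below, with some photo noise. On [49, 50) the step sits at 15%.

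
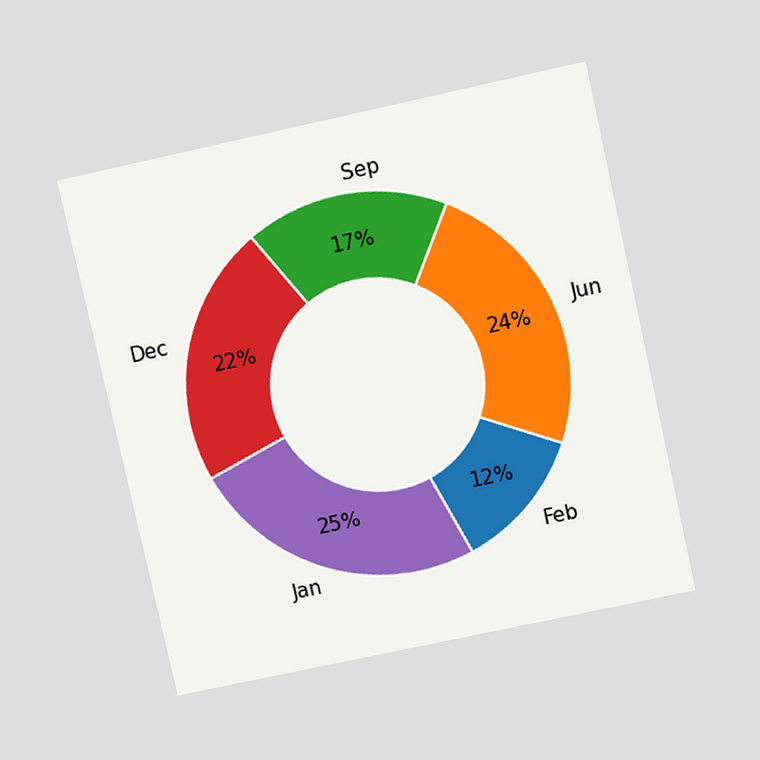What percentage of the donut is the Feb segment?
12%

The chart is tilted about 12° counter-clockwise and viewed slightly from above. The Feb segment takes up 12% of the ring.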